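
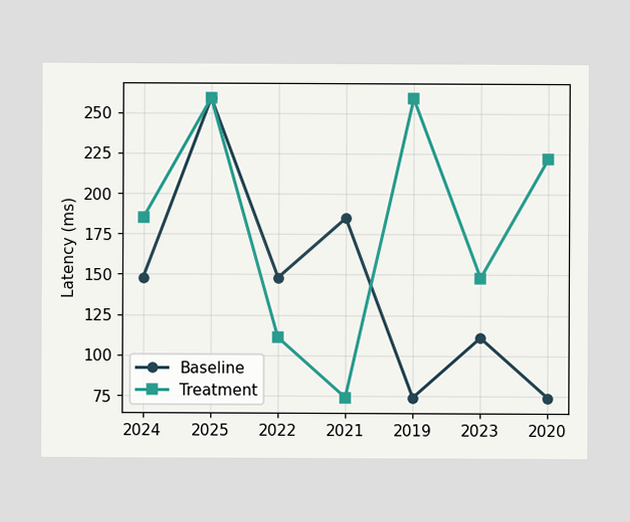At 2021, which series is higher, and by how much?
Baseline, by 111ms

At 2021, Baseline sits above the other line by 111ms.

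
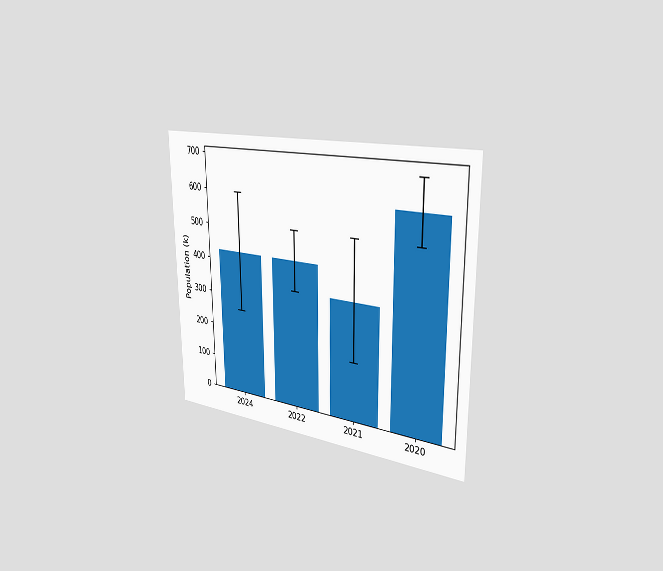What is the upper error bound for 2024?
The chart is viewed slightly from the right. The 2024 bar's upper whisker reaches 595k.

595k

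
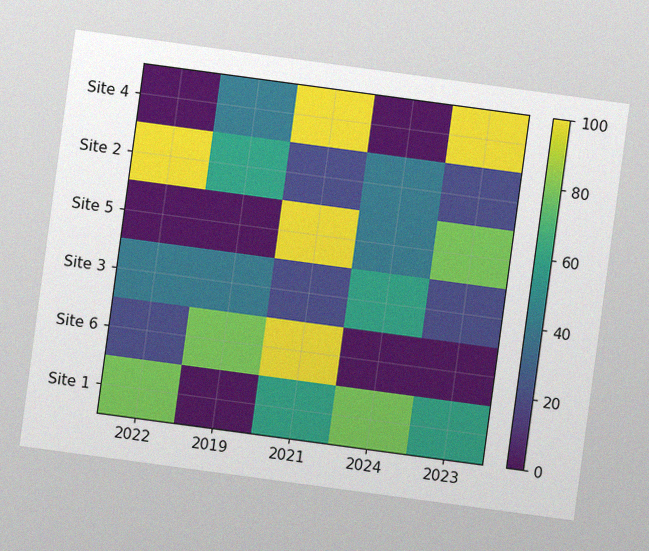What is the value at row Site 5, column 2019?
The chart is tilted about 8° clockwise, with some photo noise. Matching cell (Site 5, 2019) against the colorbar gives 0.

0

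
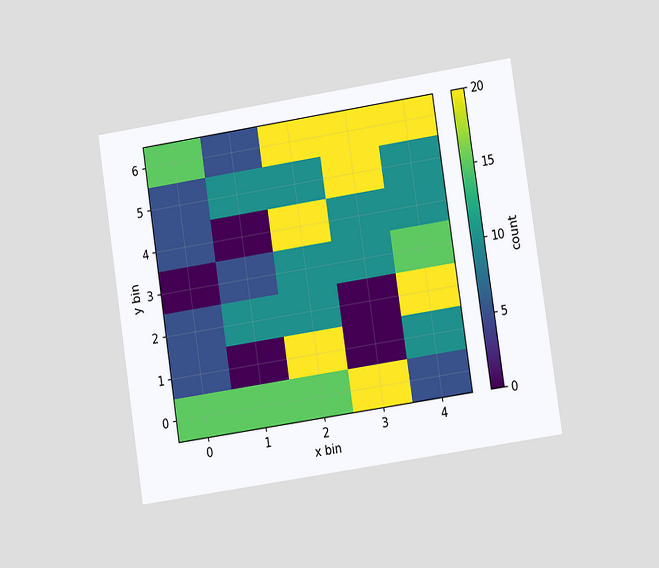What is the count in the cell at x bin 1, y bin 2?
10

The chart is tilted about 9° counter-clockwise and viewed at a slight angle. Matching the cell (1, 2) against the colorbar gives 10.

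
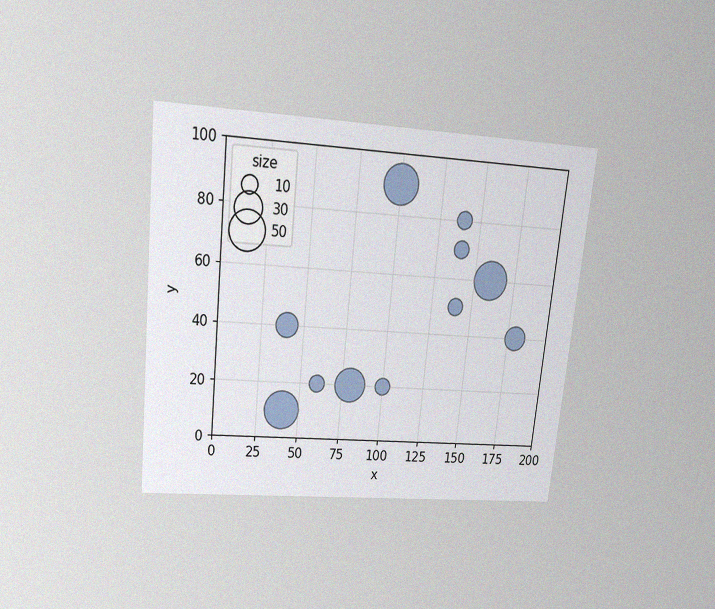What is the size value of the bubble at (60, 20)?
10

The chart is tilted about 6° clockwise and viewed slightly from above, with some photo noise. Matching the bubble at (60, 20) against the size legend gives 10.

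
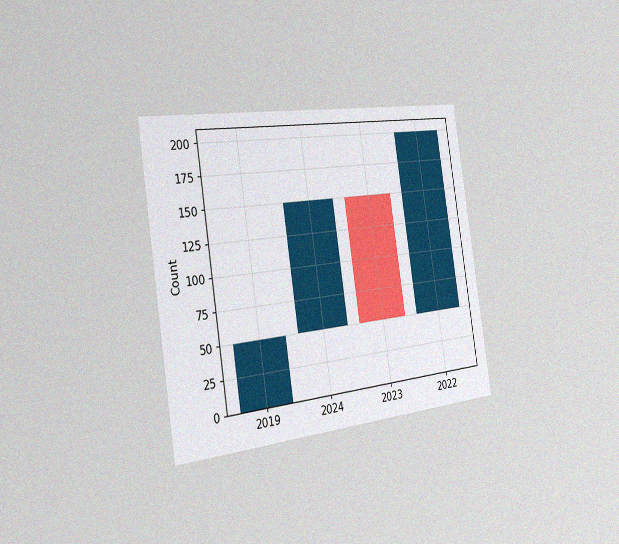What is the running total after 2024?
150

The chart is tilted about 9° counter-clockwise and viewed slightly from the left, with some photo noise. After 2024 the running total reaches 150.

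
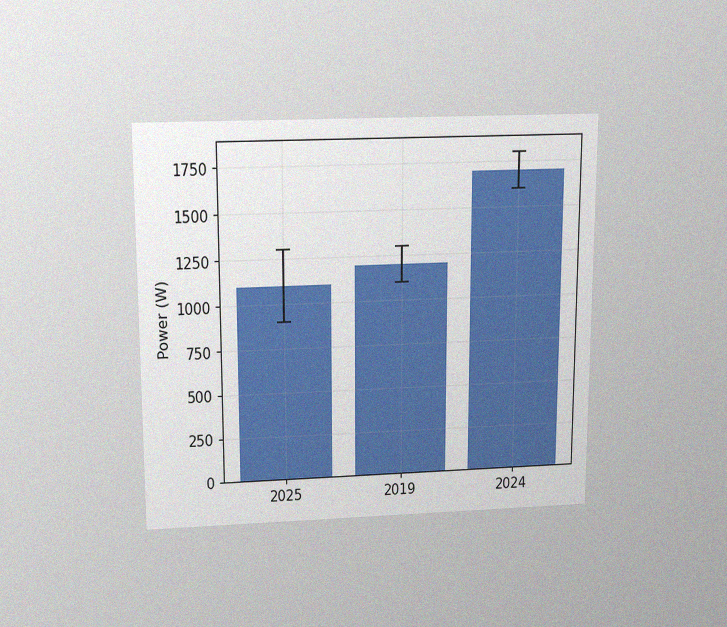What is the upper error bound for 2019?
1300W

The chart is viewed slightly from above, with some photo noise. The 2019 bar's upper whisker reaches 1300W.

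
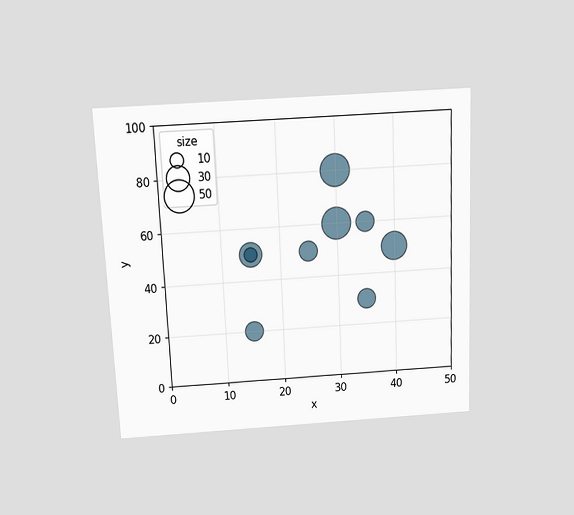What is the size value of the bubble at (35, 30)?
The chart is tilted about 3° counter-clockwise and viewed slightly from above. Matching the bubble at (35, 30) against the size legend gives 20.

20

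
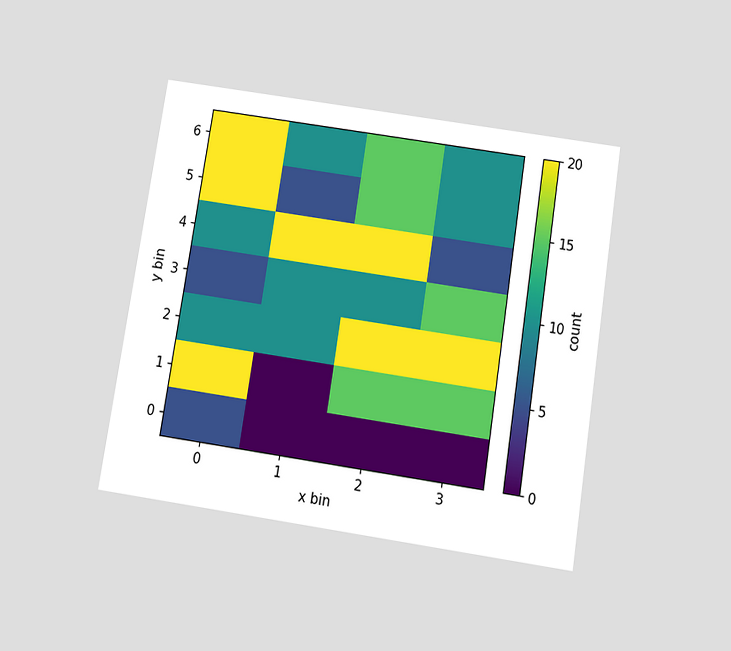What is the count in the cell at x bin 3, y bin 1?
The chart is tilted about 9° clockwise and viewed slightly from below. Matching the cell (3, 1) against the colorbar gives 15.

15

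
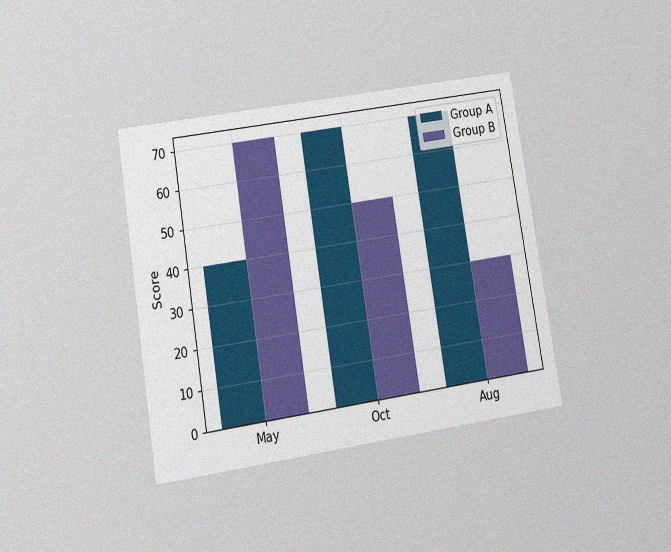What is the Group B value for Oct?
The chart is tilted about 9° counter-clockwise and viewed at a slight angle, with some photo noise. The Group B bar at Oct reaches 50 on the y-axis.

50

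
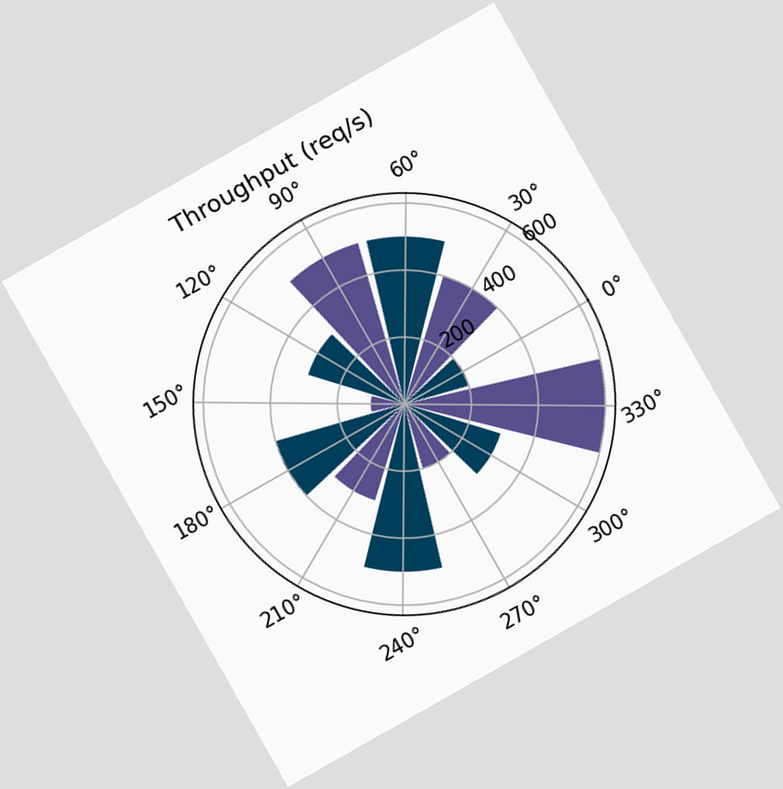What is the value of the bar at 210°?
300req/s

The chart is tilted about 30° counter-clockwise. The bar at 210° reaches 300req/s on the radial axis.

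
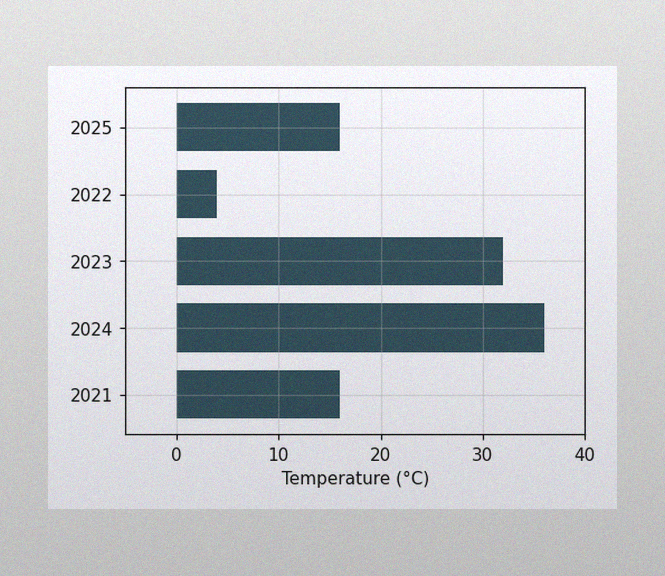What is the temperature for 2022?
4°C

The image has some photo noise and uneven lighting. Reading along the chart's x-axis, the 2022 bar reaches 4°C.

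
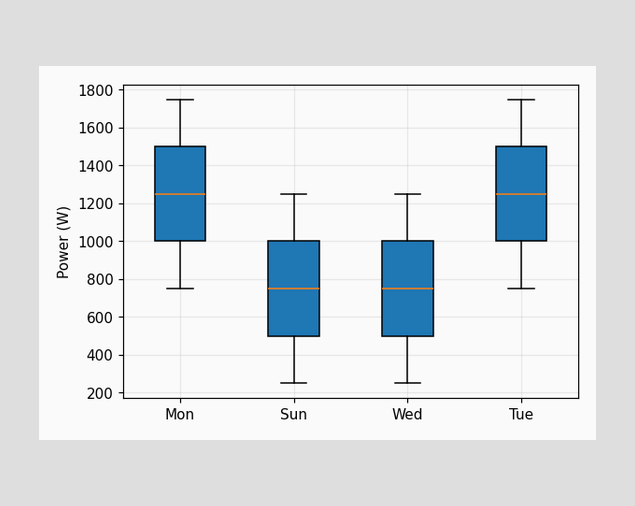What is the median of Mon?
1250W

The median line in the Mon box sits at 1250W.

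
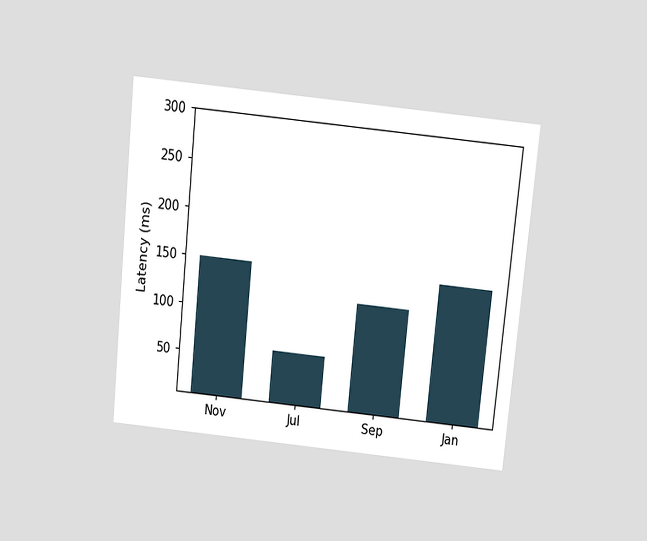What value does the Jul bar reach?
60ms

The chart is tilted about 6° clockwise and viewed slightly from above. Reading along the chart's y-axis, the Jul bar reaches 60ms.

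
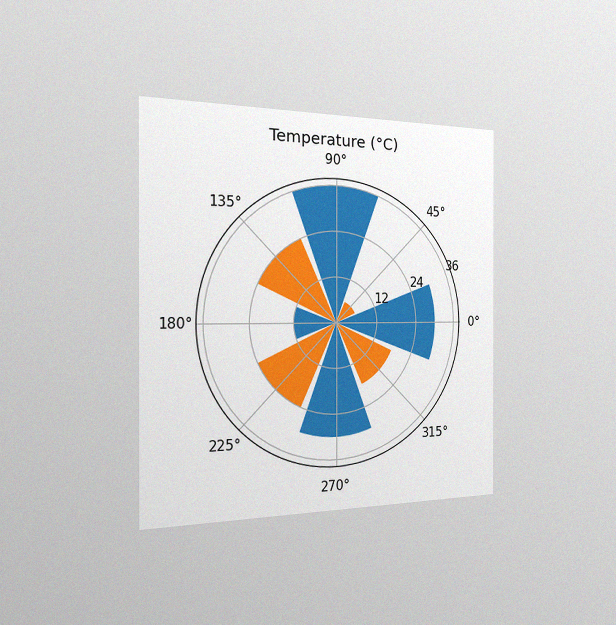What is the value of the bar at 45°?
The chart is viewed slightly from the left, with some photo noise. The bar at 45° reaches 6°C on the radial axis.

6°C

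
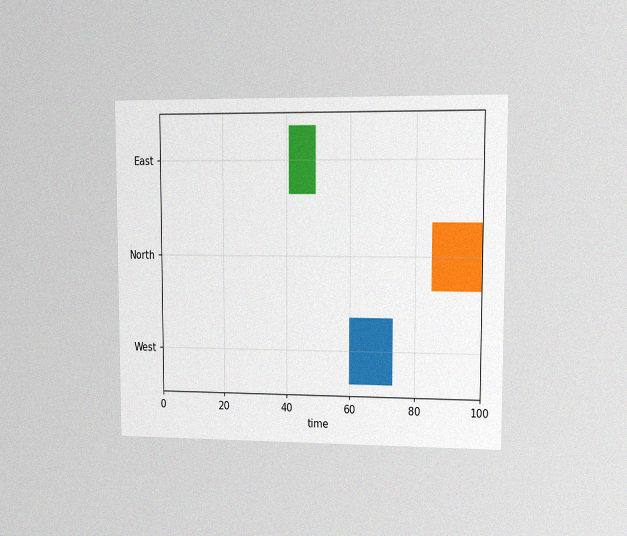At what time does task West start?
The chart is viewed at a slight angle, with some photo noise. The West bar begins at t=60.

60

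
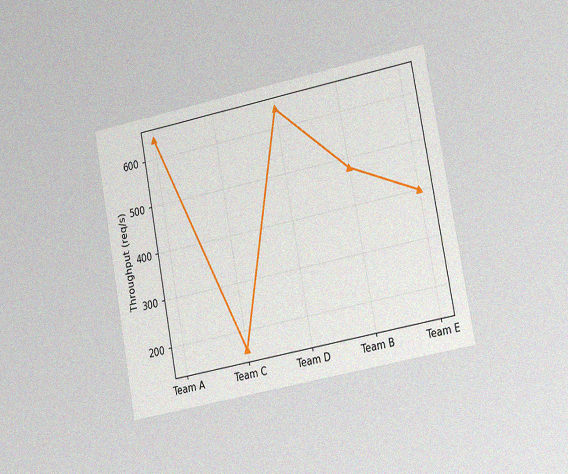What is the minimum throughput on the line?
160req/s

The chart is tilted about 11° counter-clockwise and viewed slightly from the right, with some photo noise. The lowest point is at Team C, and reading across to the y-axis gives 160req/s.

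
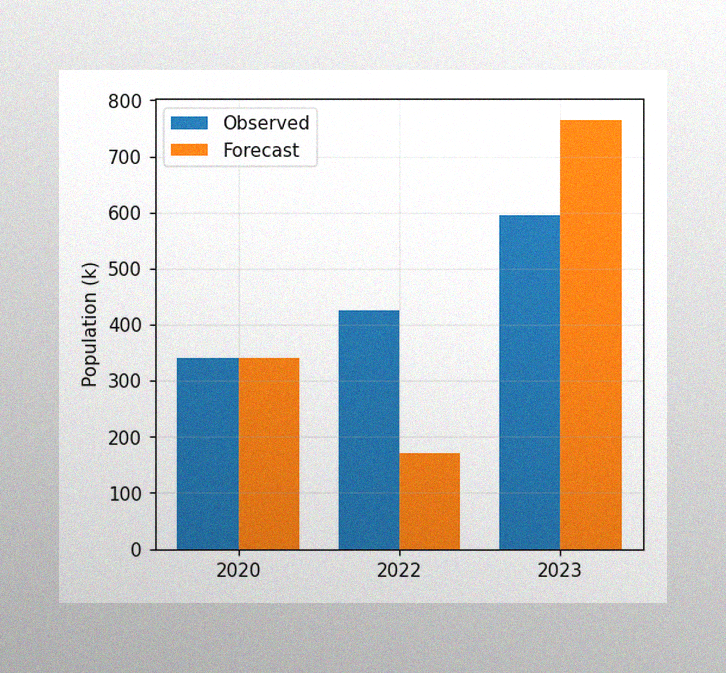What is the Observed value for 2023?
The image has some photo noise and uneven lighting. The Observed bar at 2023 reaches 595k on the y-axis.

595k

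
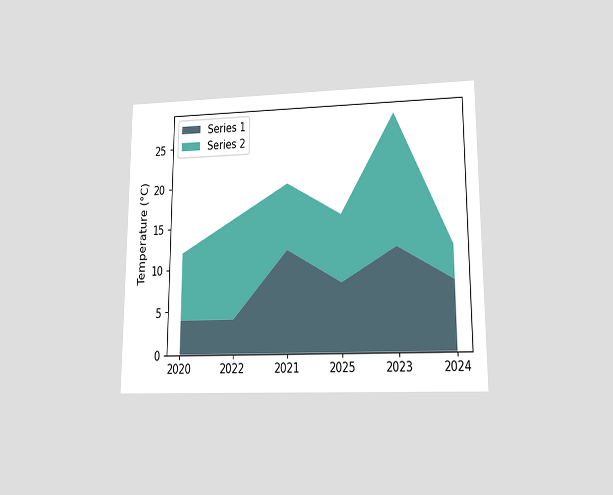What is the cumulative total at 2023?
28°C

The chart is viewed at a slight angle. The stacked total at 2023 reaches 28°C.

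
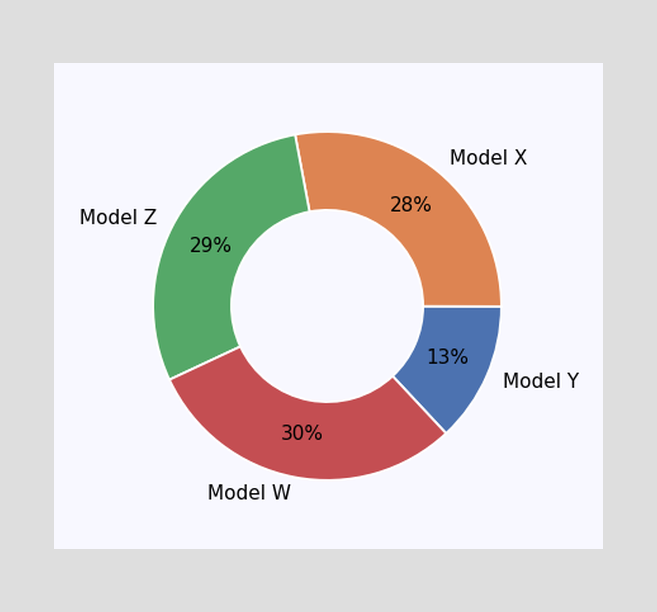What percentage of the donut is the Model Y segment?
13%

The Model Y segment takes up 13% of the ring.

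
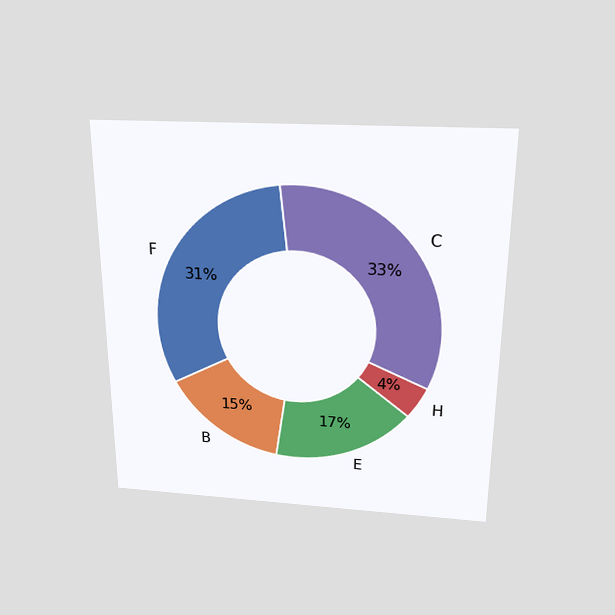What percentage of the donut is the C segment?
33%

The chart is viewed slightly from above. The C segment takes up 33% of the ring.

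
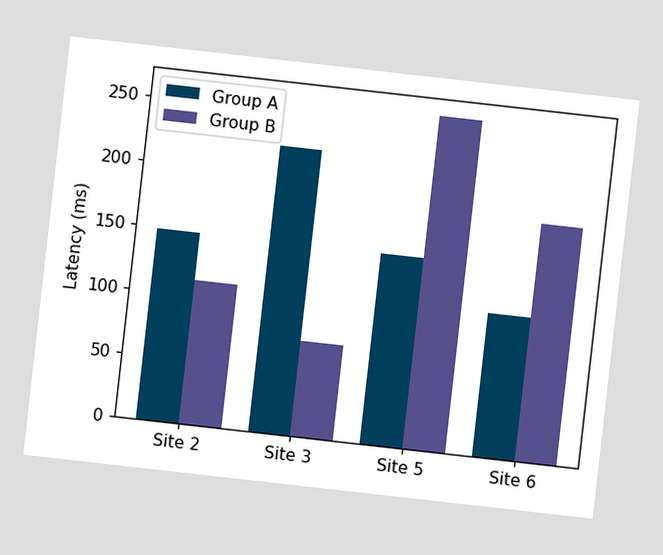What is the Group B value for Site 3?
74ms

The chart is tilted about 6° clockwise. The Group B bar at Site 3 reaches 74ms on the y-axis.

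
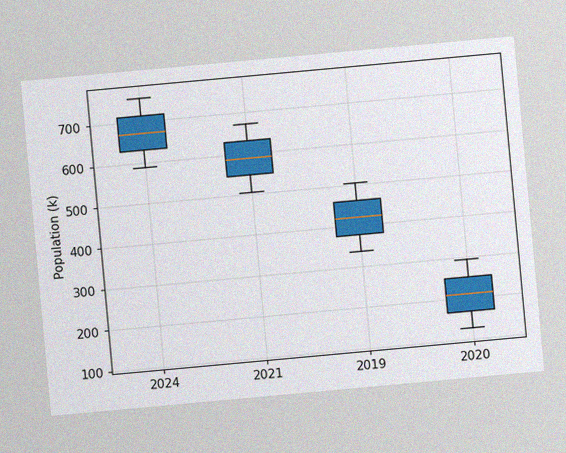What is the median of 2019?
420k

The chart is tilted about 5° counter-clockwise, with some photo noise. The median line in the 2019 box sits at 420k.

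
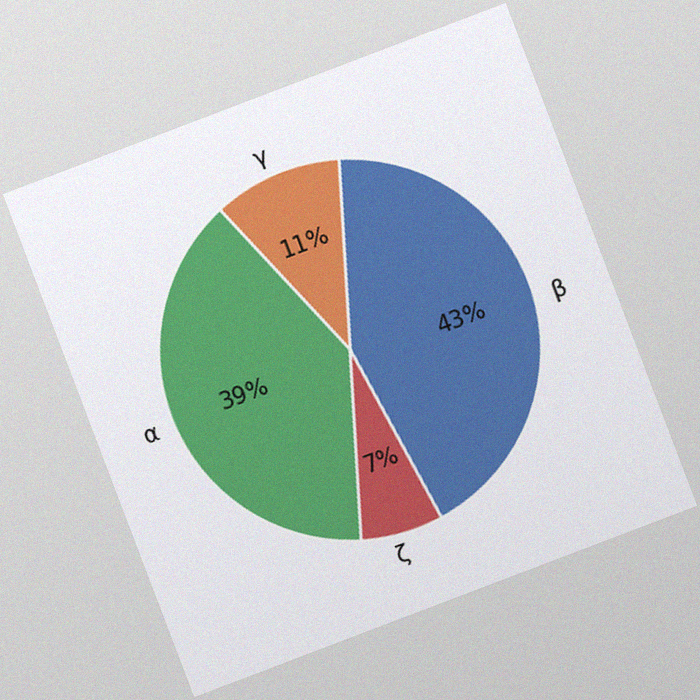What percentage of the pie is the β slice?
43%

The chart is tilted about 21° counter-clockwise, with some photo noise. The β slice takes up 43% of the pie.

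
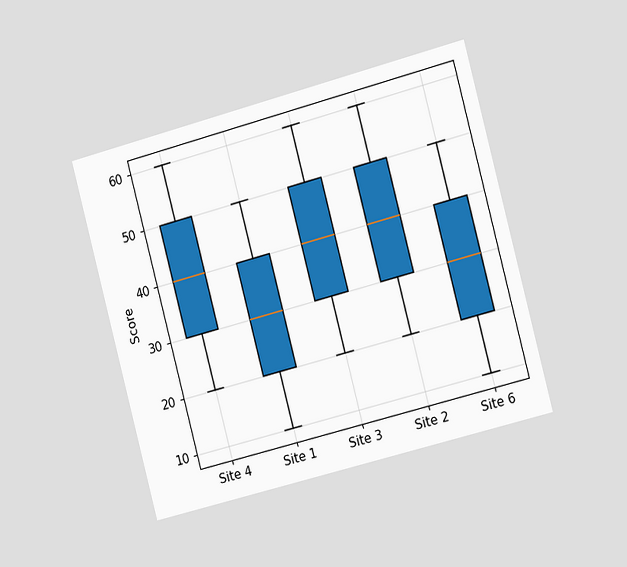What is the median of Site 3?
The chart is tilted about 15° counter-clockwise and viewed slightly from the right. The median line in the Site 3 box sits at 40.

40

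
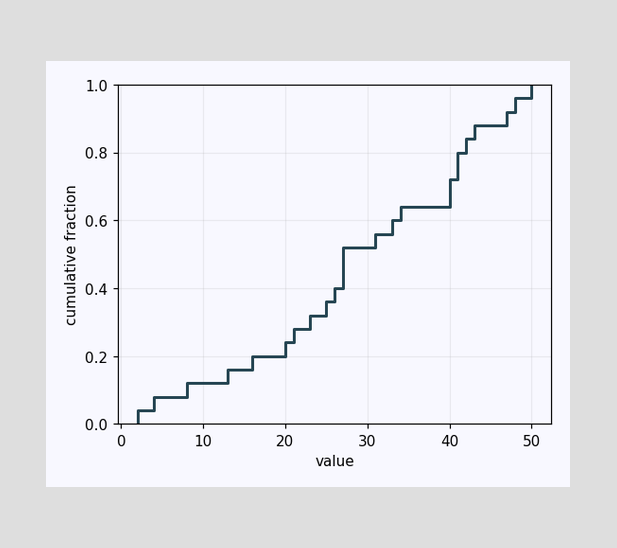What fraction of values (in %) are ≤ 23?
At x=23 the ECDF step is at 32%.

32%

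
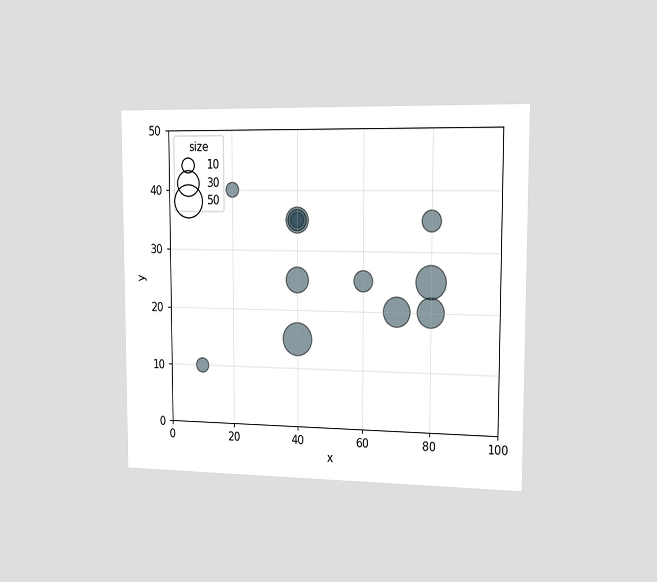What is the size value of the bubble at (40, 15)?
50

The chart is viewed slightly from the right. Matching the bubble at (40, 15) against the size legend gives 50.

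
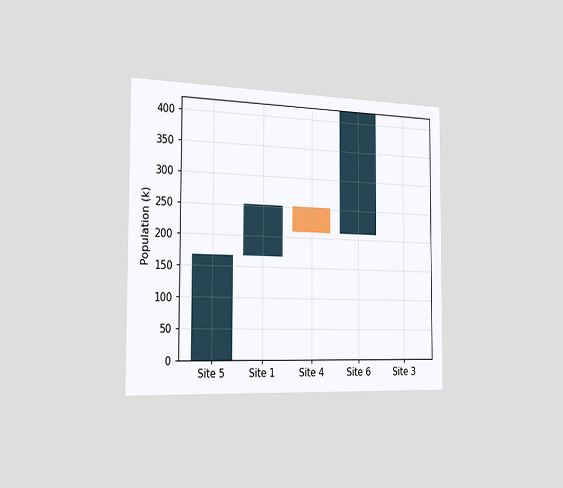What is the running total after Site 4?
210k

The chart is viewed slightly from the left. After Site 4 the running total reaches 210k.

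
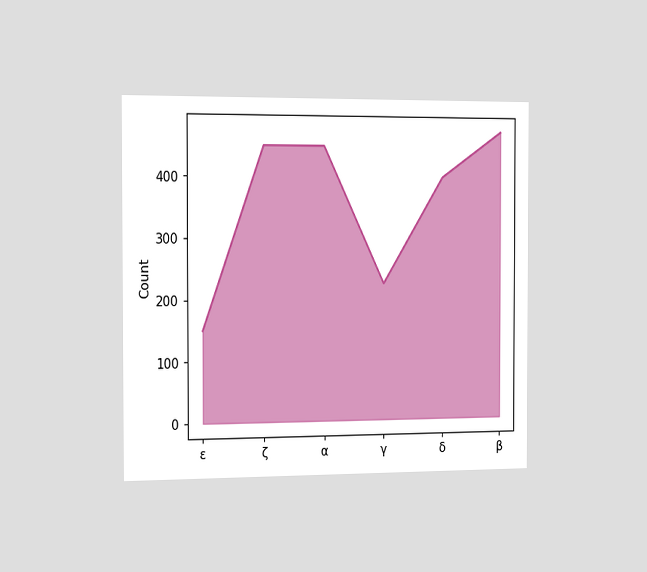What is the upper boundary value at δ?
400

The chart is viewed slightly from the left. At δ the upper boundary is at 400.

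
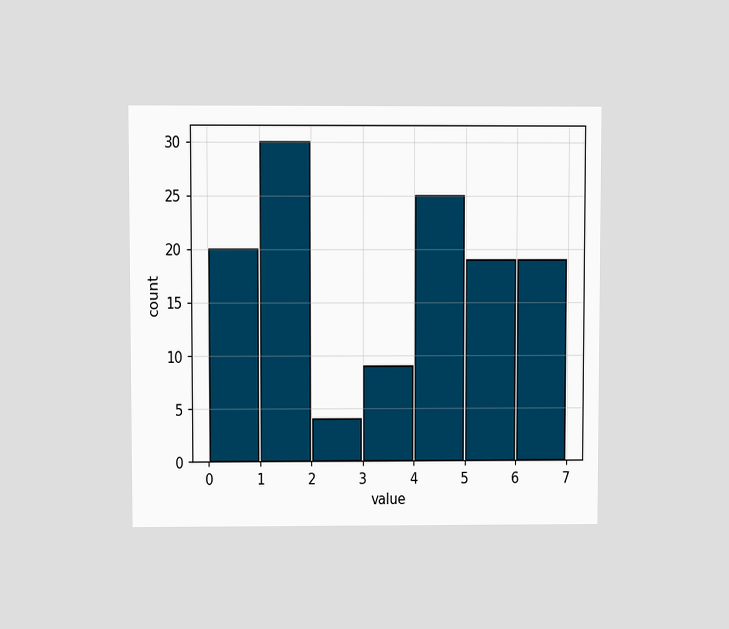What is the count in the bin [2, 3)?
The chart is viewed at a slight angle. The [2, 3) bin has height 4.

4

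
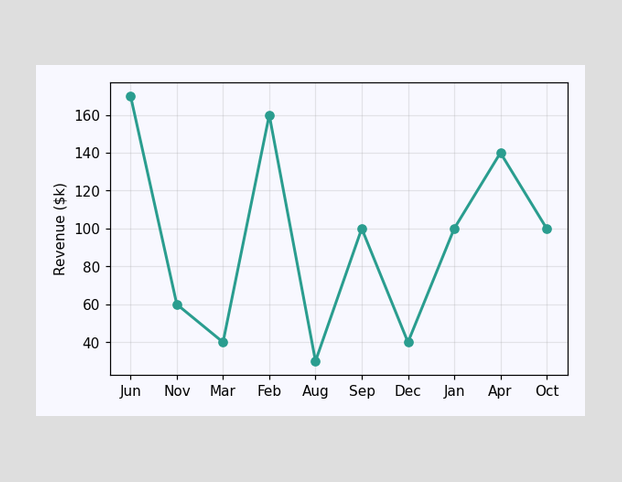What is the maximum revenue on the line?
The highest point is at Jun, and reading across to the y-axis gives $170k.

$170k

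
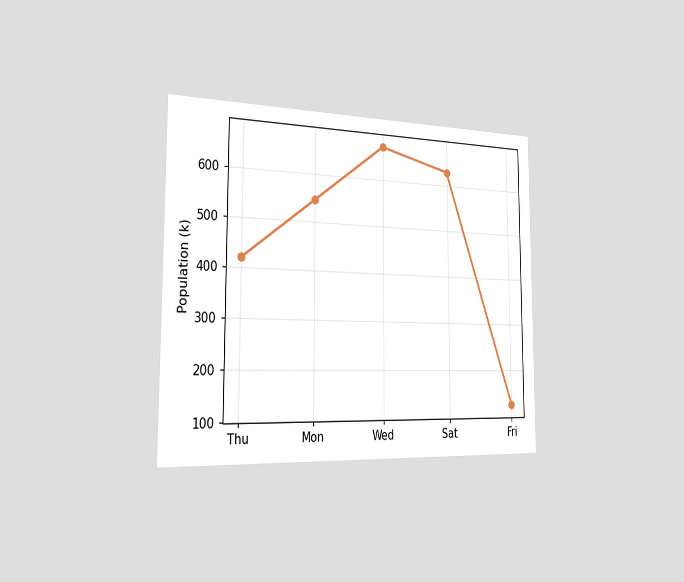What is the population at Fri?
The chart is viewed slightly from the left. At Fri, the line is at 126k.

126k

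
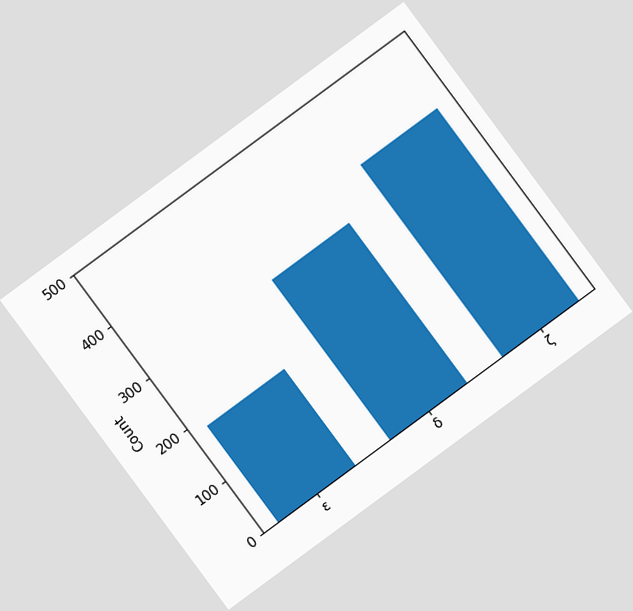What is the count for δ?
310

The chart is tilted about 36° counter-clockwise. Reading along the chart's y-axis, the δ bar reaches 310.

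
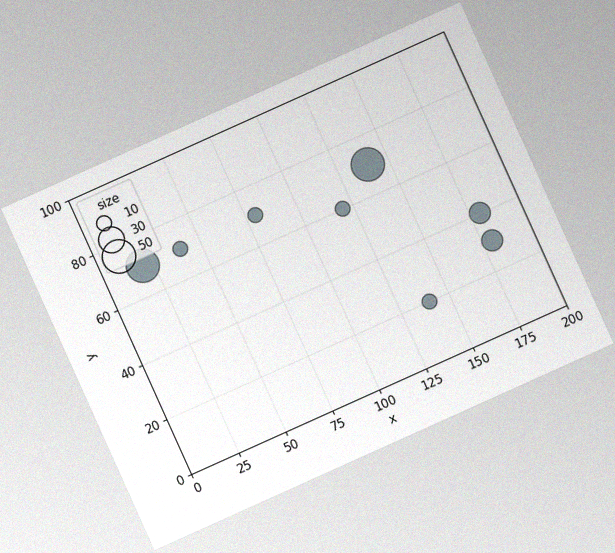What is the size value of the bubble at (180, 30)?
The chart is tilted about 24° counter-clockwise, with some photo noise. Matching the bubble at (180, 30) against the size legend gives 20.

20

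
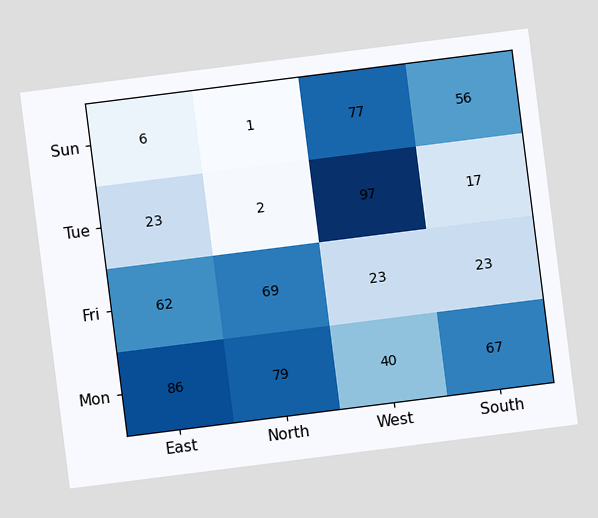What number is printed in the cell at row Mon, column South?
67

The chart is tilted about 7° counter-clockwise. The (Mon, South) cell reads 67.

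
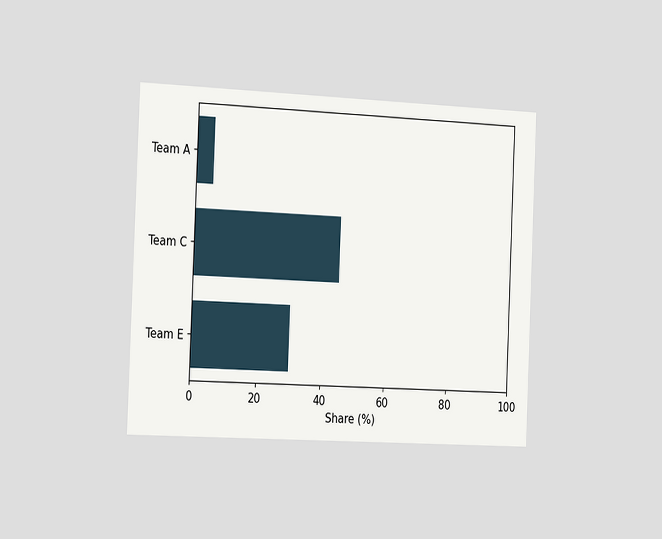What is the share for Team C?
45%

The chart is tilted about 2° clockwise and viewed slightly from the left. Reading along the chart's x-axis, the Team C bar reaches 45%.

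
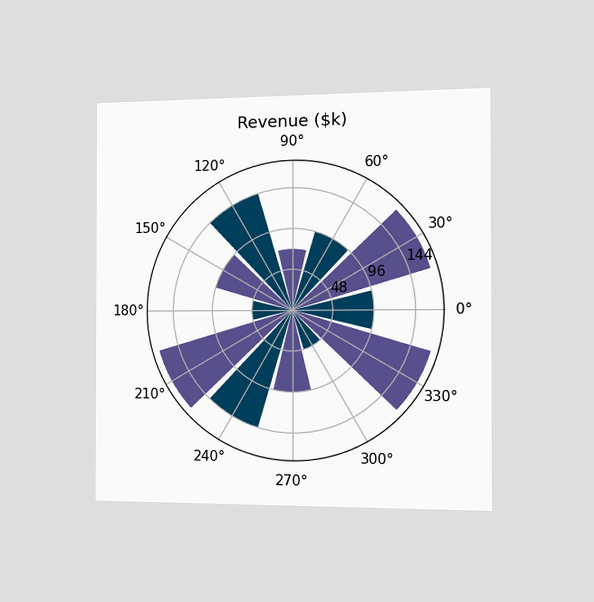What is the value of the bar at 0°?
$96k

The chart is viewed slightly from the right. The bar at 0° reaches $96k on the radial axis.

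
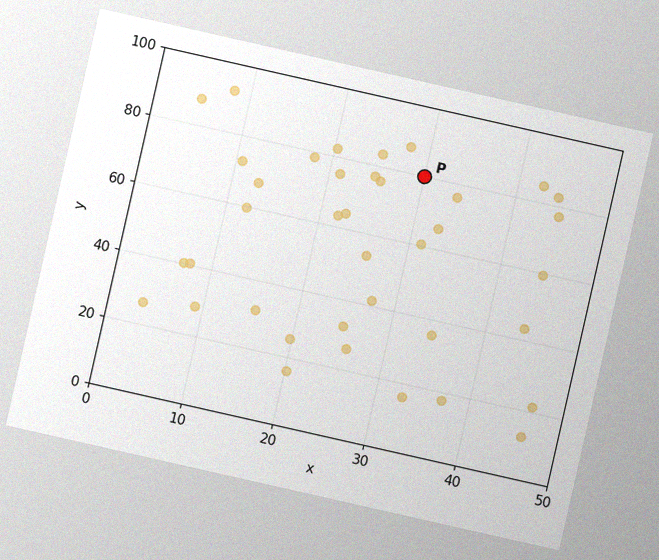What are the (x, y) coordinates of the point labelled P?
(30, 80)

The chart is tilted about 13° clockwise, with some photo noise. Following the gridlines from P to each axis, P sits at (30, 80).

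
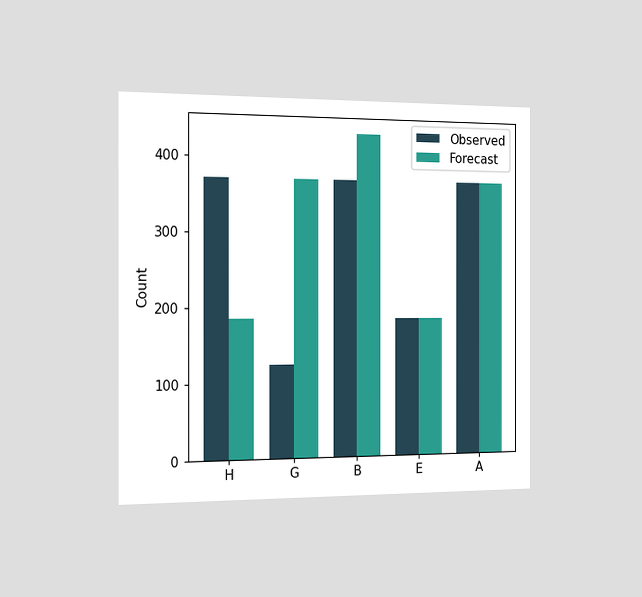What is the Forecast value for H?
186

The chart is viewed slightly from the left. The Forecast bar at H reaches 186 on the y-axis.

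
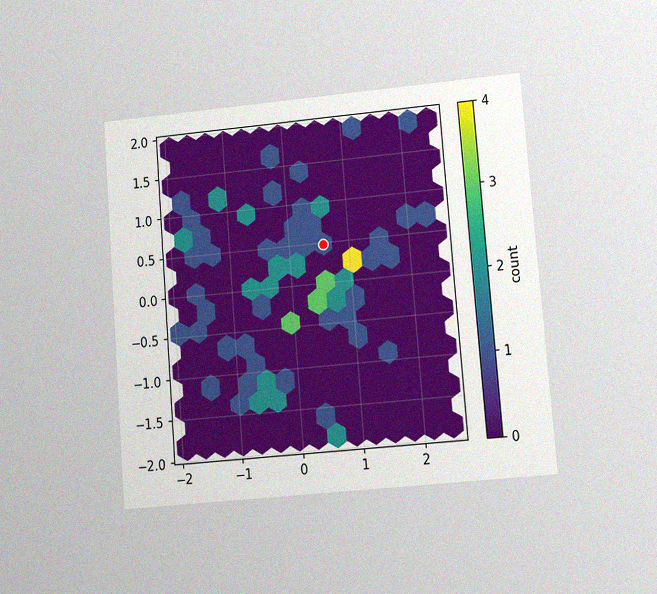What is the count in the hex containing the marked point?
The chart is tilted about 5° counter-clockwise and viewed at a slight angle, with some photo noise. The marked hex reads 1 on the colorbar.

1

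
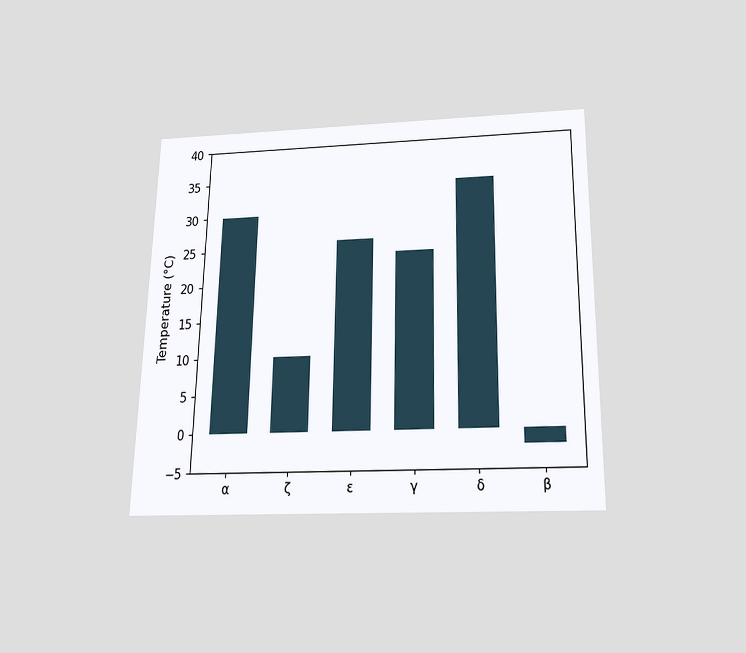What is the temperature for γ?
The chart is viewed slightly from below. Reading along the chart's y-axis, the γ bar reaches 24°C.

24°C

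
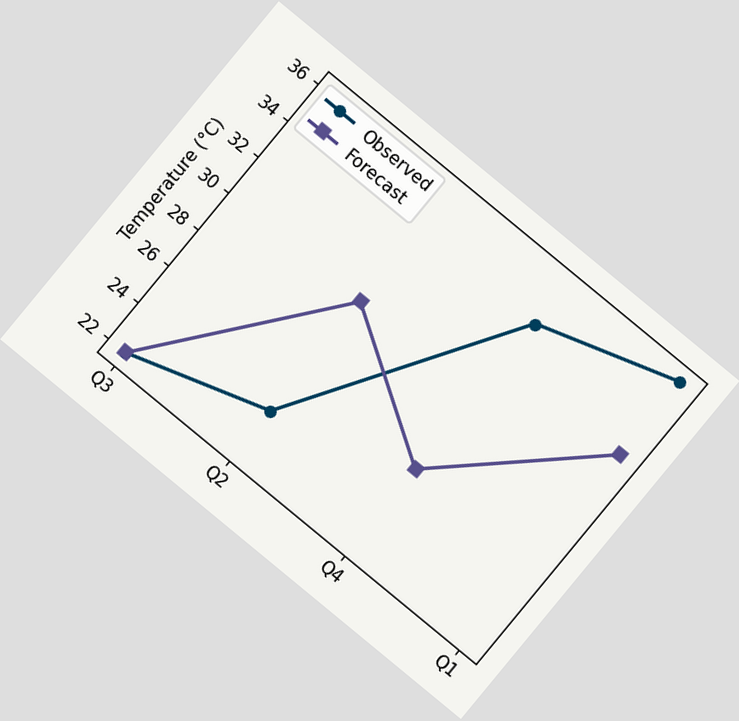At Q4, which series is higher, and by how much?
Observed, by 8°C

The chart is tilted about 39° clockwise. At Q4, Observed sits above the other line by 8°C.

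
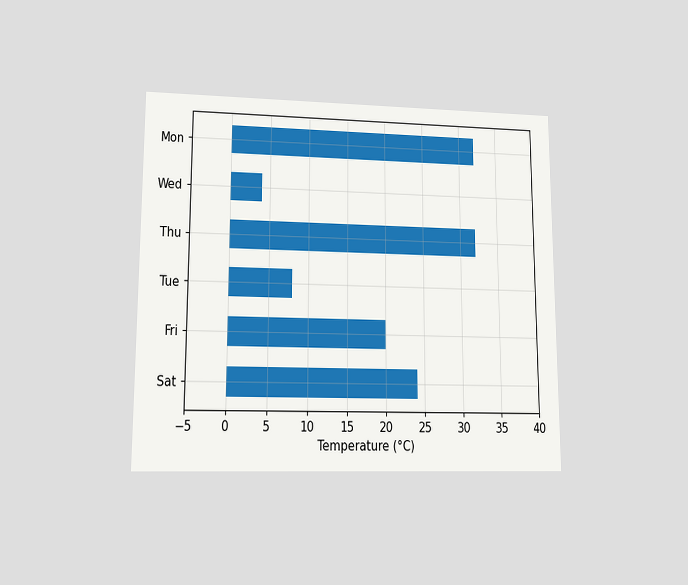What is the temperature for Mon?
The chart is viewed at a slight angle. Reading along the chart's x-axis, the Mon bar reaches 32°C.

32°C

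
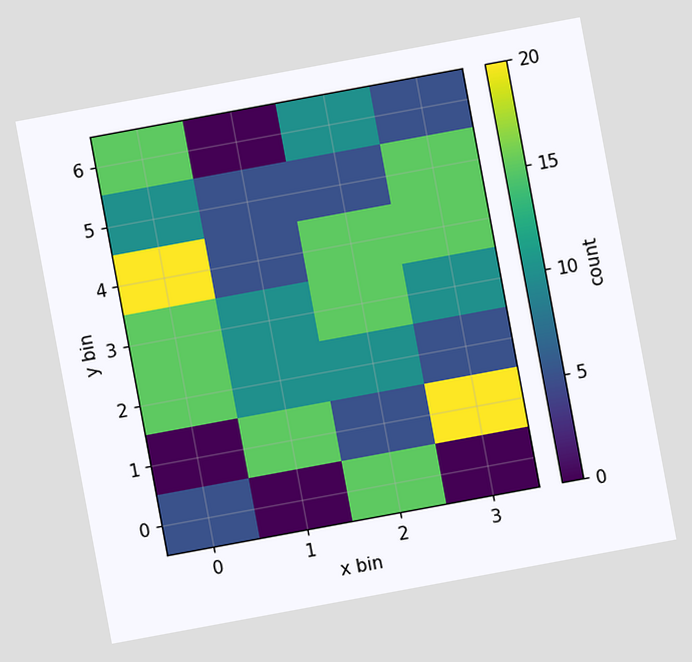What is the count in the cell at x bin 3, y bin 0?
0

The chart is tilted about 10° counter-clockwise. Matching the cell (3, 0) against the colorbar gives 0.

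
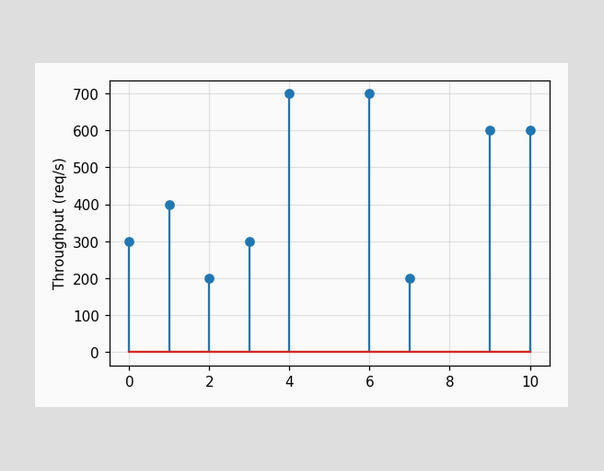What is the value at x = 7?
The stem at x=7 reaches 200req/s.

200req/s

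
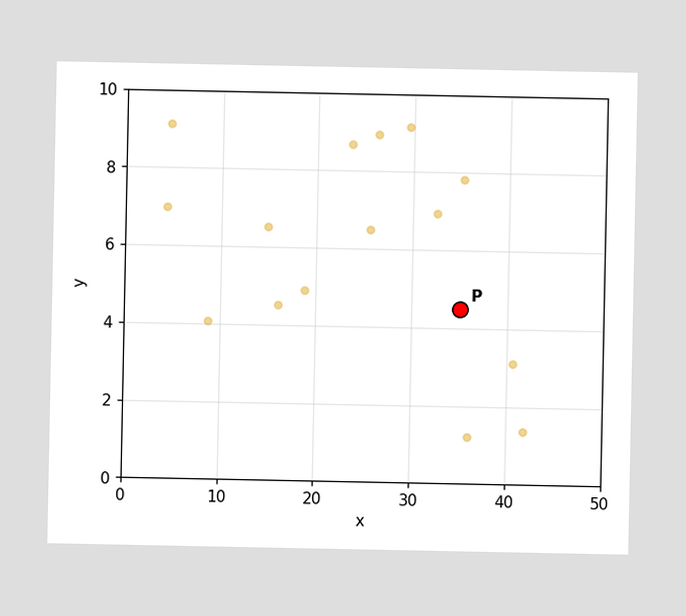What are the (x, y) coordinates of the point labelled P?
(35, 4.5)

Following the gridlines from P to each axis, P sits at (35, 4.5).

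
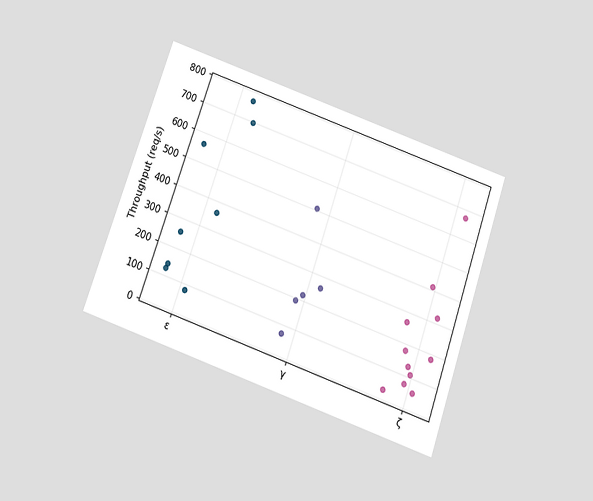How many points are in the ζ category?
11

The chart is tilted about 19° clockwise and viewed slightly from below. Counting the markers in the ζ column gives 11.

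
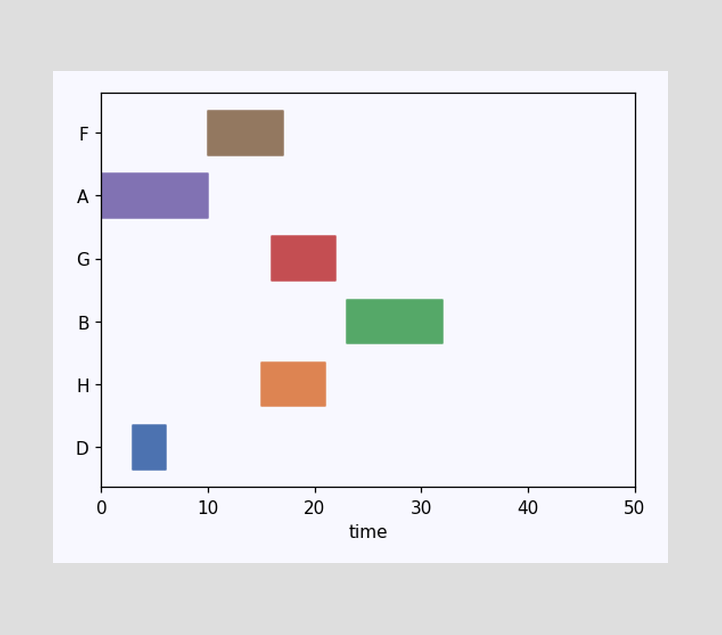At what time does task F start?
10

The F bar begins at t=10.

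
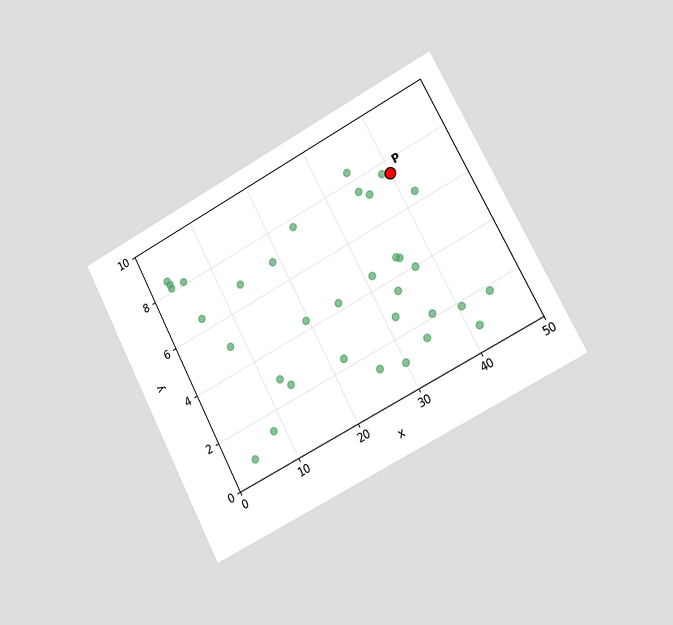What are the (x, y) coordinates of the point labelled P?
The chart is tilted about 28° counter-clockwise and viewed slightly from the right. Following the gridlines from P to each axis, P sits at (40, 7.5).

(40, 7.5)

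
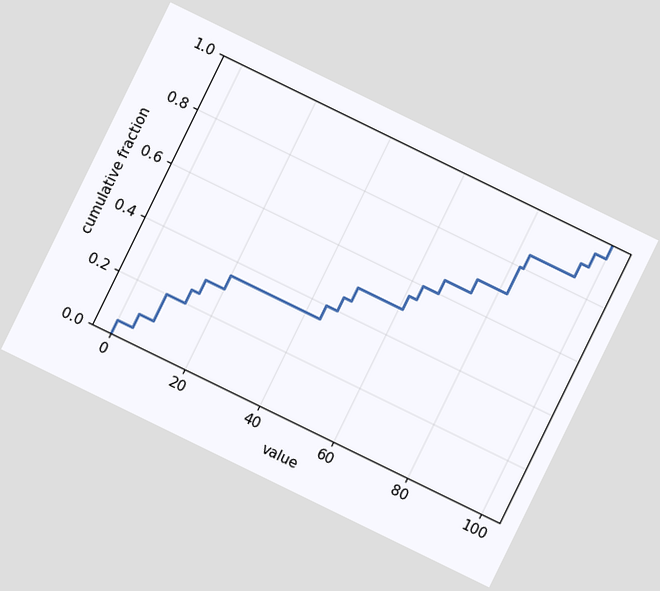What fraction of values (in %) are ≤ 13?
25%

The chart is tilted about 26° clockwise. At x=13 the ECDF step is at 25%.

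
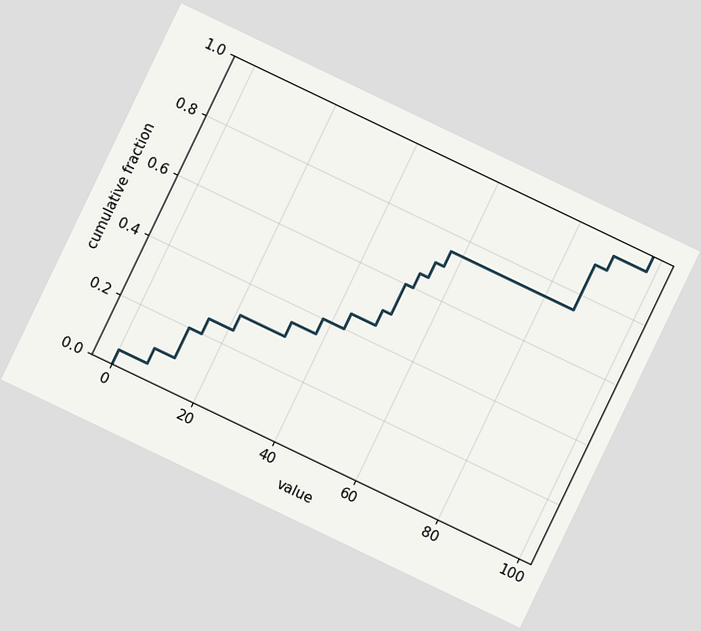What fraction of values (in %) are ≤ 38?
40%

The chart is tilted about 26° clockwise. At x=38 the ECDF step is at 40%.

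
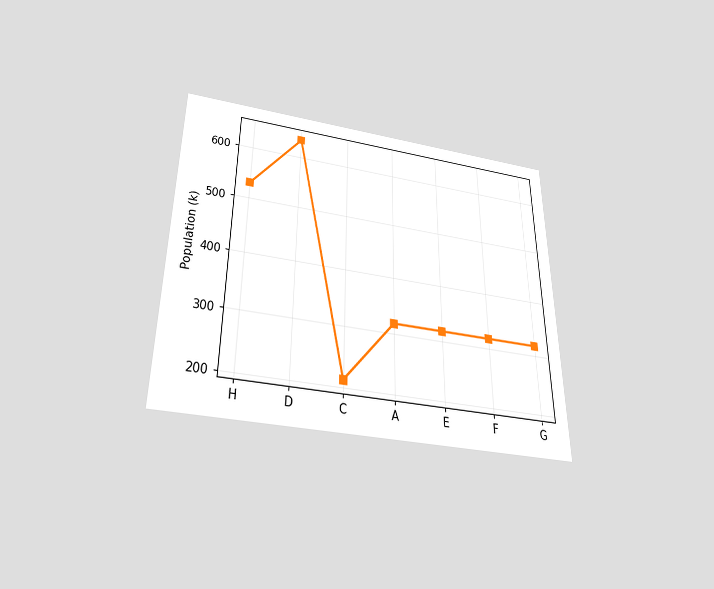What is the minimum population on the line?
The chart is viewed slightly from below. The lowest point is at C, and reading across to the y-axis gives 212k.

212k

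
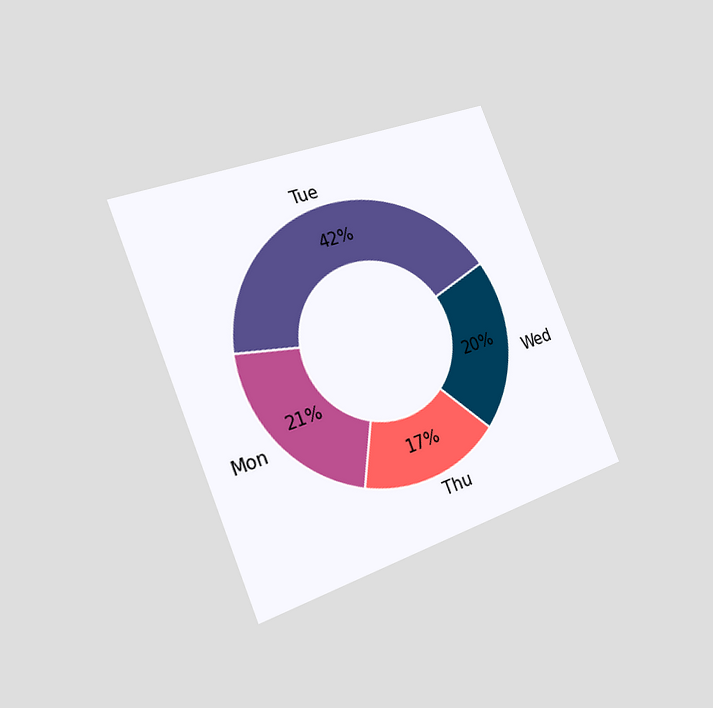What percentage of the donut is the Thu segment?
The chart is tilted about 22° counter-clockwise and viewed slightly from the left. The Thu segment takes up 17% of the ring.

17%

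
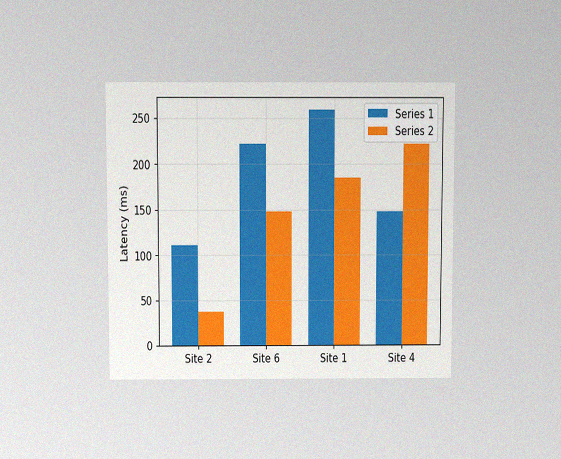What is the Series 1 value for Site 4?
The chart is viewed slightly from above, with some photo noise. The Series 1 bar at Site 4 reaches 148ms on the y-axis.

148ms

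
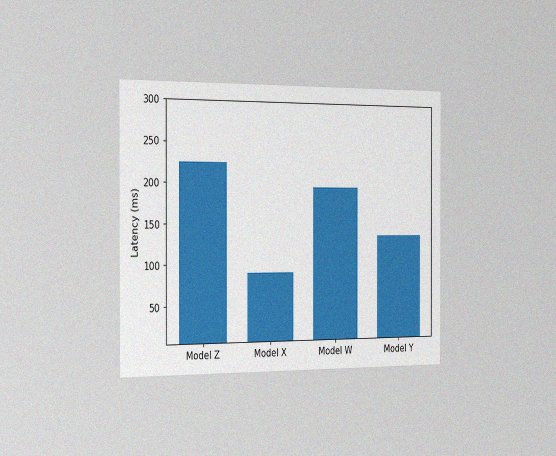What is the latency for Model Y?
135ms

The chart is viewed slightly from the left, with some photo noise. Reading along the chart's y-axis, the Model Y bar reaches 135ms.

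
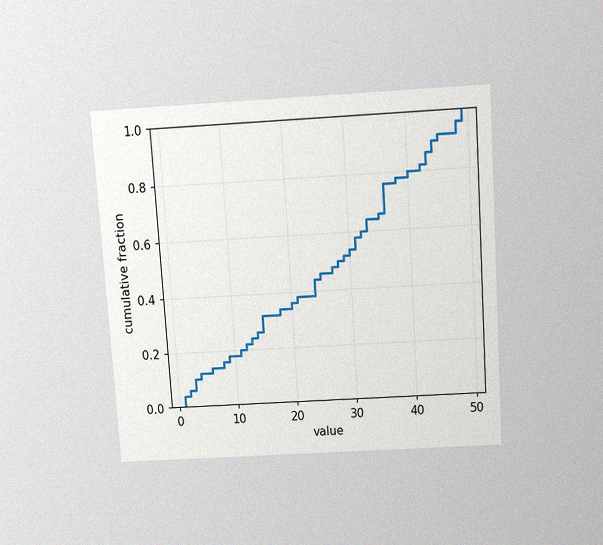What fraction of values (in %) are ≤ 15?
32%

The chart is tilted about 4° counter-clockwise and viewed slightly from above, with some photo noise. At x=15 the ECDF step is at 32%.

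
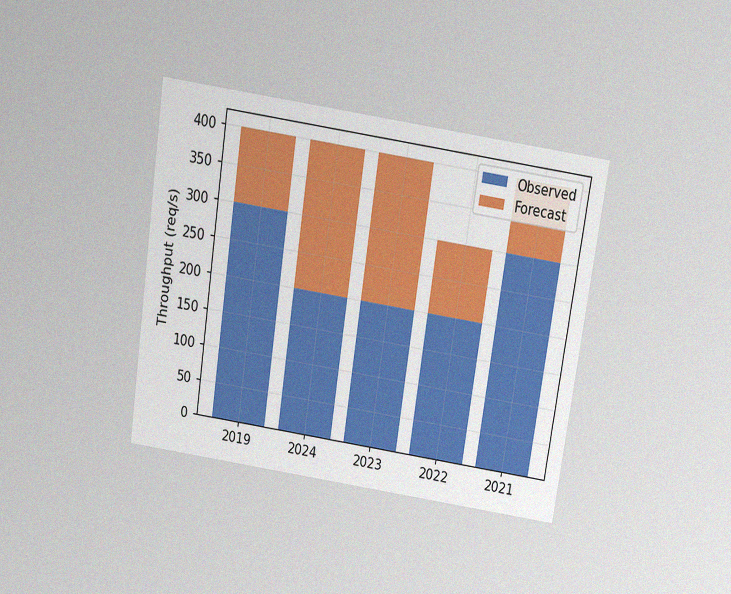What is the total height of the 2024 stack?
The chart is tilted about 9° clockwise and viewed slightly from above, with some photo noise. The 2024 stack's top reaches 400req/s on the y-axis.

400req/s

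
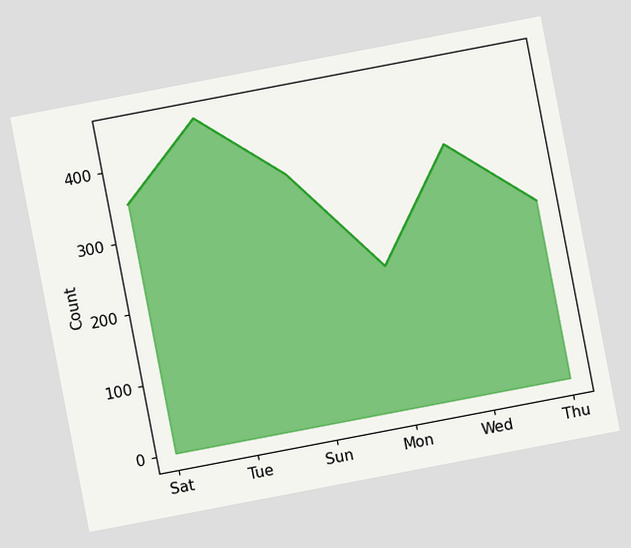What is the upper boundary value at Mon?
The chart is tilted about 11° counter-clockwise. At Mon the upper boundary is at 200.

200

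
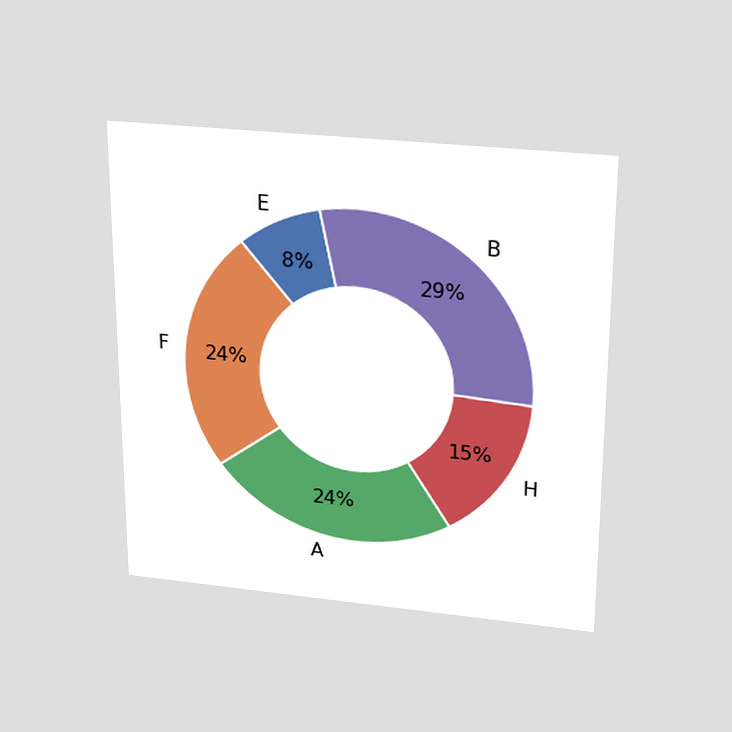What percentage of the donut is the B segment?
The chart is viewed slightly from above. The B segment takes up 29% of the ring.

29%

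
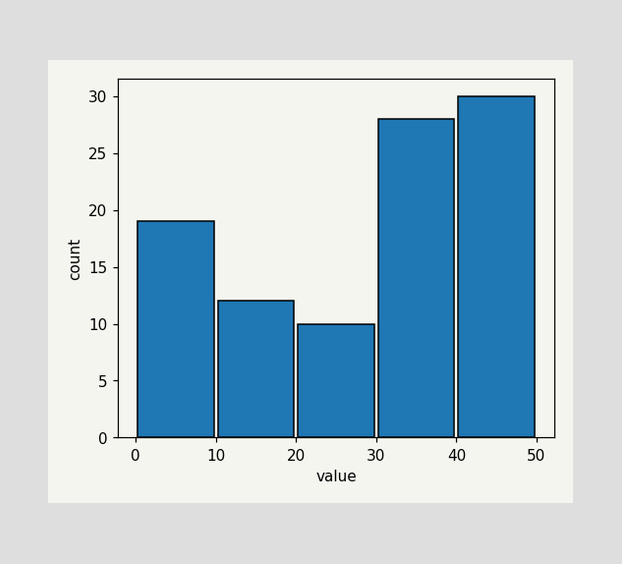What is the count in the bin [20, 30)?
10

The [20, 30) bin has height 10.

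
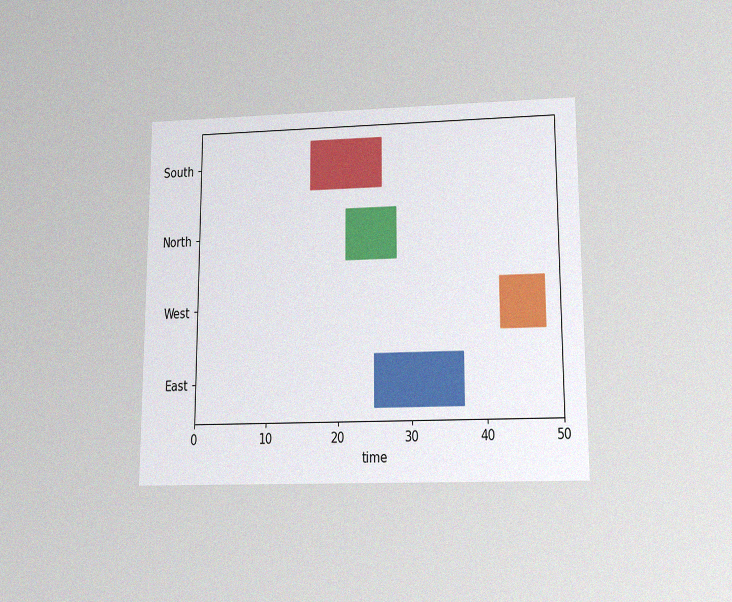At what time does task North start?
21

The chart is viewed slightly from below, with some photo noise. The North bar begins at t=21.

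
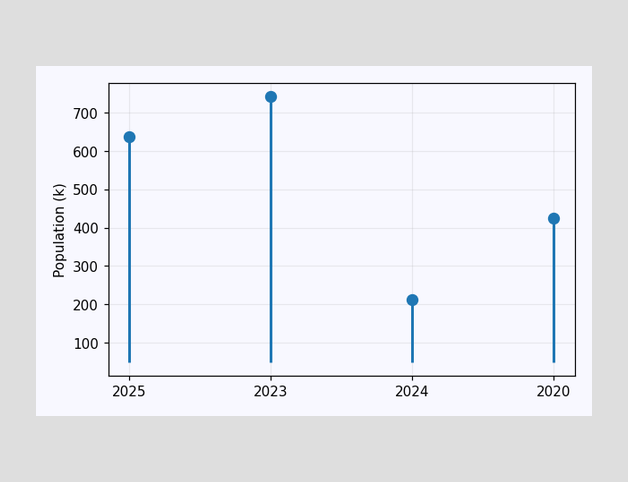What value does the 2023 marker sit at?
742k

The 2023 marker sits at 742k.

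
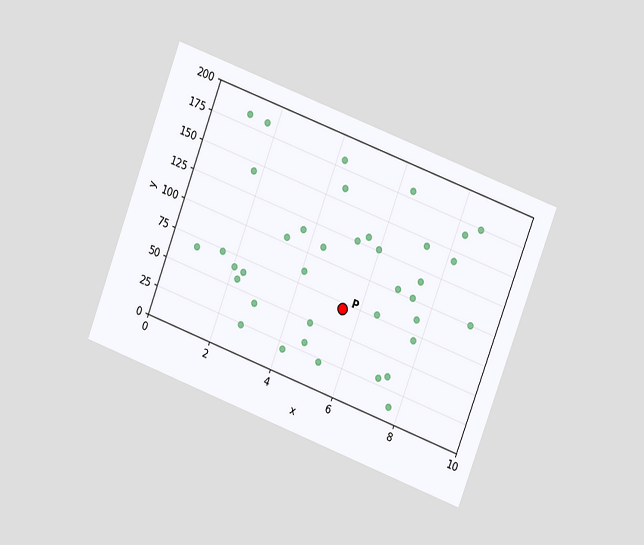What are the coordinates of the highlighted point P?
The chart is tilted about 21° clockwise and viewed slightly from the right. Following the gridlines from P to each axis, P sits at (5.5, 70).

(5.5, 70)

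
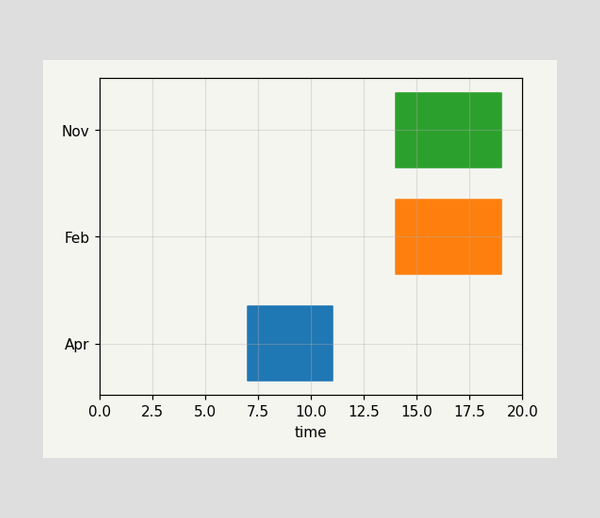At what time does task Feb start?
The Feb bar begins at t=14.

14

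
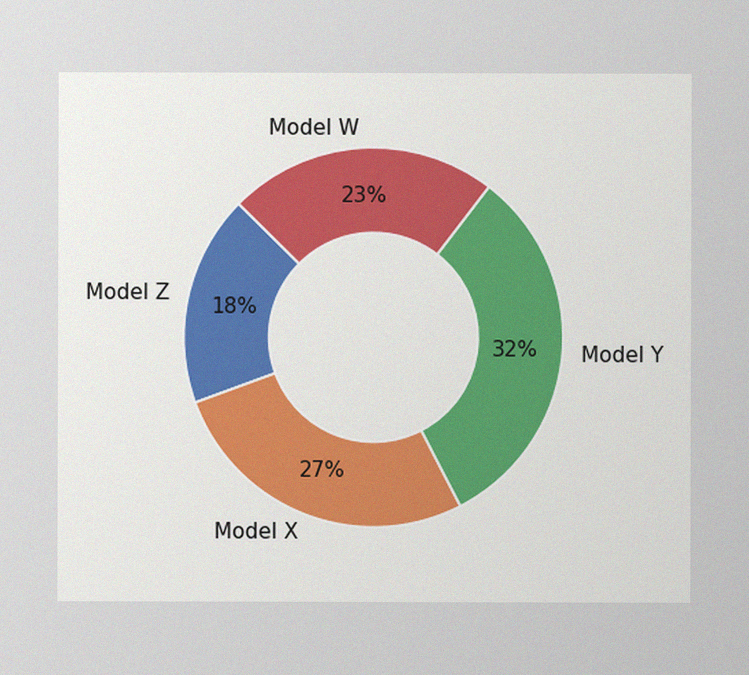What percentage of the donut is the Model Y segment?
32%

The image has some photo noise and uneven lighting. The Model Y segment takes up 32% of the ring.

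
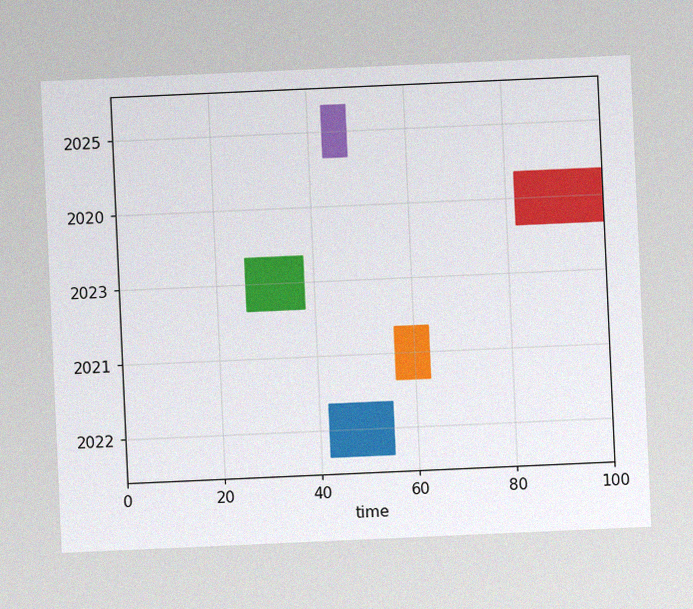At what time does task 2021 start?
56

The chart is tilted about 3° counter-clockwise, with some photo noise. The 2021 bar begins at t=56.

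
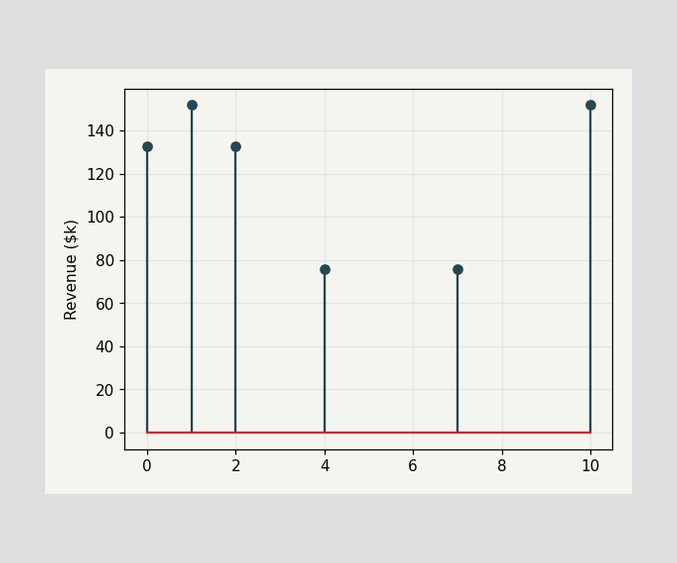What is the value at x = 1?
$152k

The stem at x=1 reaches $152k.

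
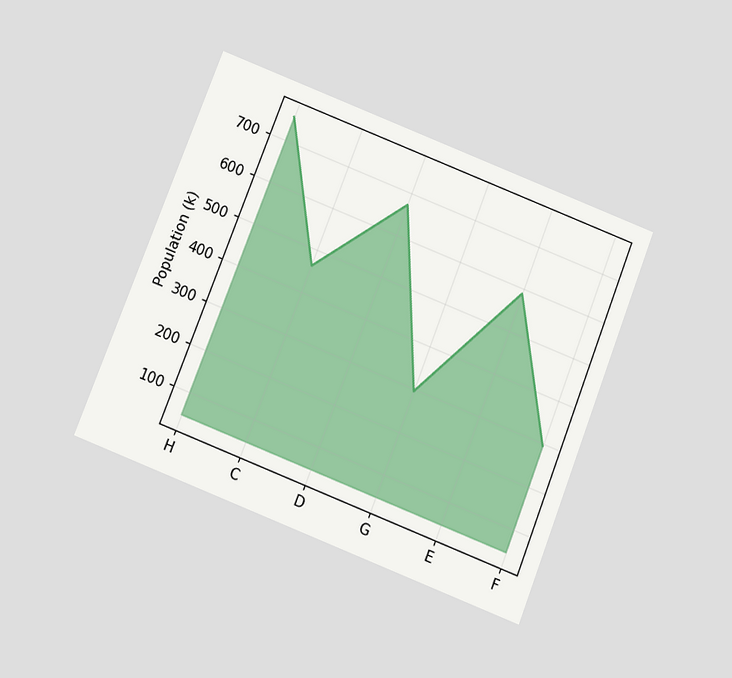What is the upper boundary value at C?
462k

The chart is tilted about 21° clockwise and viewed slightly from below. At C the upper boundary is at 462k.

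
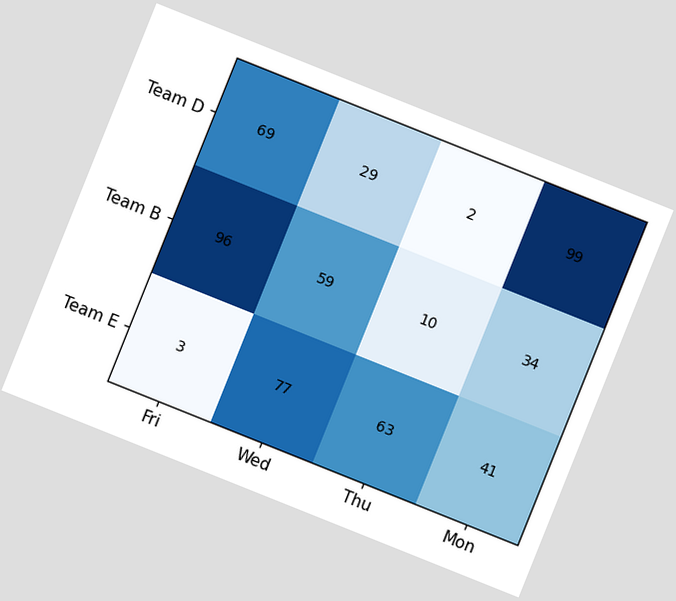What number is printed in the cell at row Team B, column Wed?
59

The chart is tilted about 22° clockwise. The (Team B, Wed) cell reads 59.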